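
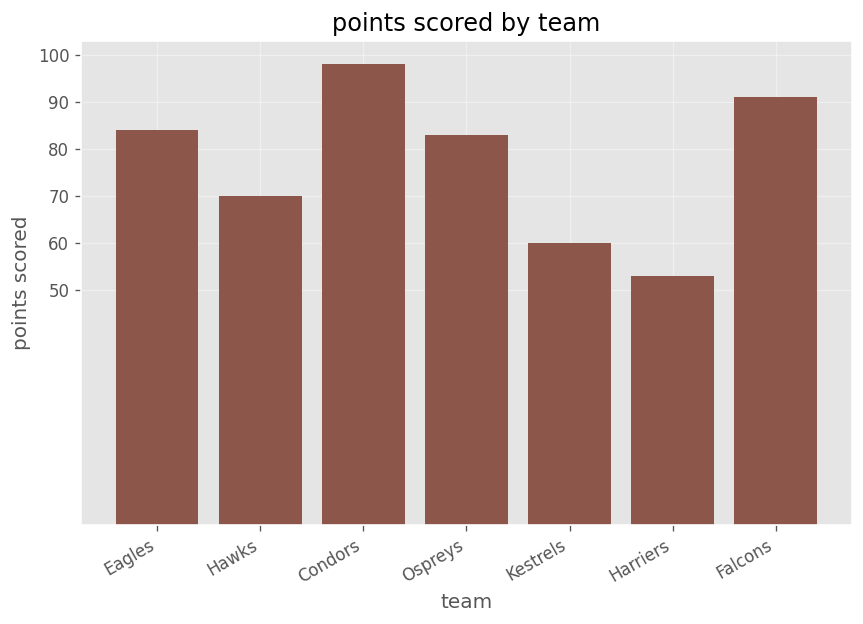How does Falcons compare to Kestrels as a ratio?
Falcons ≈ 90, Kestrels ≈ 60; 90/60 ≈ 1.5.

≈ 1.5×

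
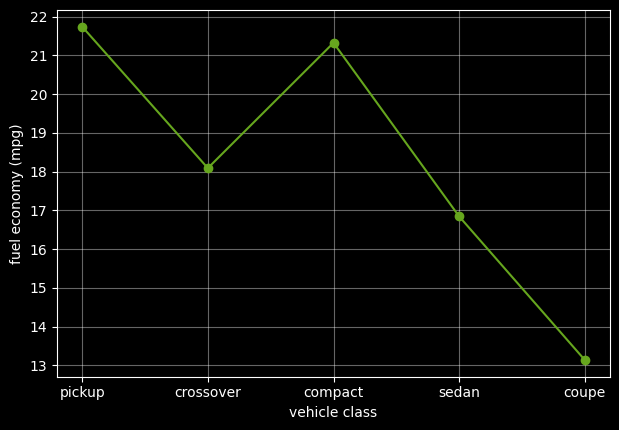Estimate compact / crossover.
compact ≈ 21, crossover ≈ 18; 21/18 ≈ 1.17.

≈ 1.17×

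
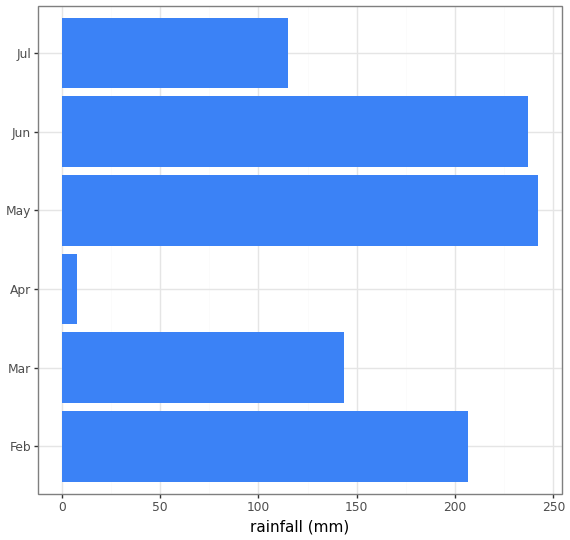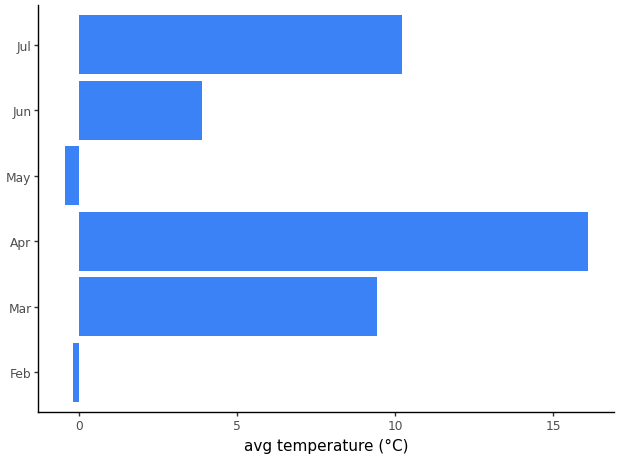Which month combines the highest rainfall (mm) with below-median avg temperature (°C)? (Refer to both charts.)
Chart 2 median avg temperature (°C) ≈ 6; below-median months: Feb, May, Jun. Among those, May has the highest rainfall (mm) (≈ 250).

May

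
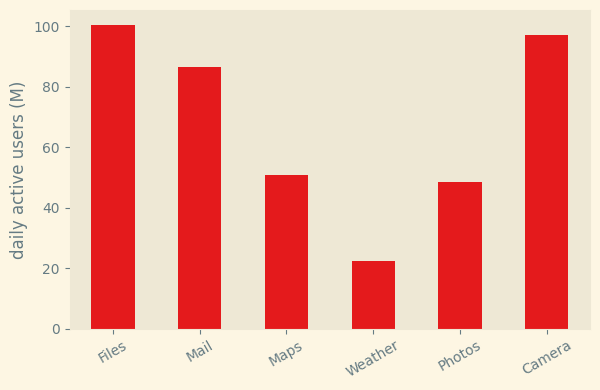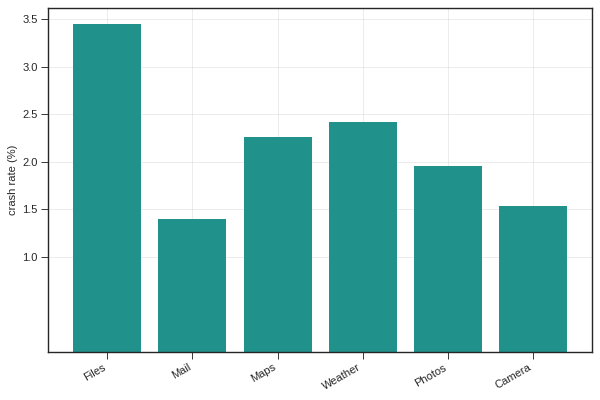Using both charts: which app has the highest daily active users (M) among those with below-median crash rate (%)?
Camera

Chart 2 median crash rate (%) ≈ 2; below-median apps: Mail, Photos, Camera. Among those, Camera has the highest daily active users (M) (≈ 100).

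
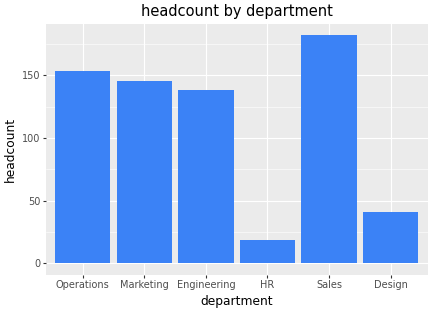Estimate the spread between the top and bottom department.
Max Sales ≈ 180, min HR ≈ 20; range ≈ 160.

≈ 160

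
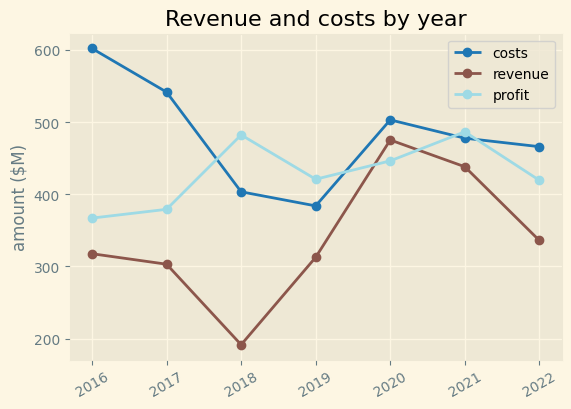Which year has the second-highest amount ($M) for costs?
Top 3 for costs: 2016 ≈ 600, 2017 ≈ 550, 2020 ≈ 500.

2017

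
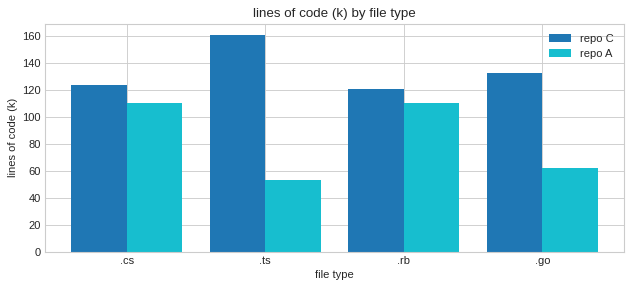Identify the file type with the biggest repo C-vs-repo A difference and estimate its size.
.ts, ≈ 100 k

.ts: repo C ≈ 160, repo A ≈ 60 → gap ≈ 100. Next-largest (.go) is only ≈ 80.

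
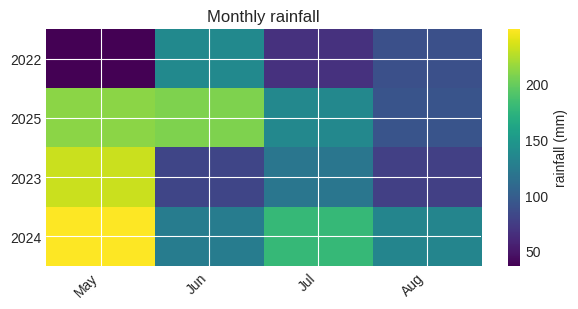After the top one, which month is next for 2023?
Jul

Top 3 for 2023: May ≈ 240, Jul ≈ 120, Jun ≈ 80.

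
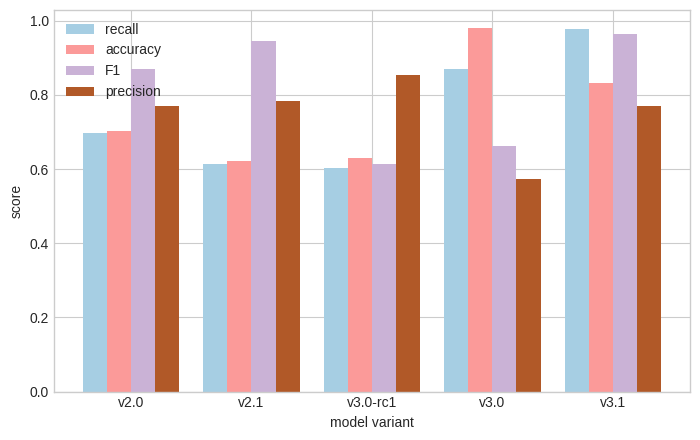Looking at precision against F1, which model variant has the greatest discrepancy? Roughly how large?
v3.0-rc1: precision ≈ 0.9, F1 ≈ 0.6 → gap ≈ 0.3. Next-largest (v3.1) is only ≈ 0.2.

v3.0-rc1, ≈ 0.3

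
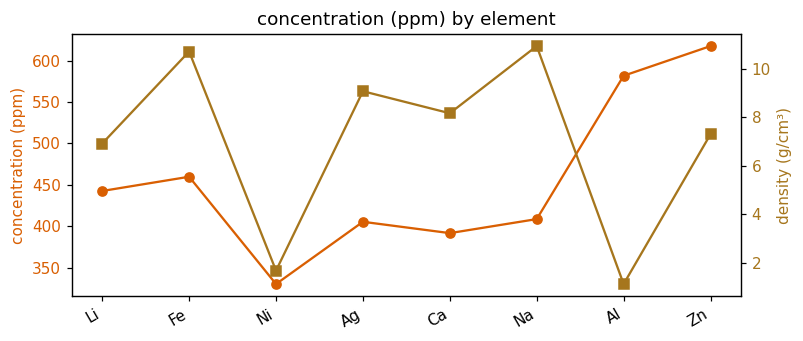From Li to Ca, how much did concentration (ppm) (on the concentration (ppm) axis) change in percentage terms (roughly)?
Li ≈ 450, Ca ≈ 400; (400 − 450) / 450 ≈ -11.1%.

≈ -11.1%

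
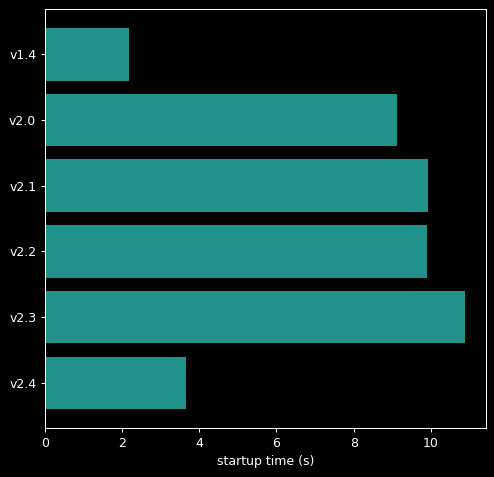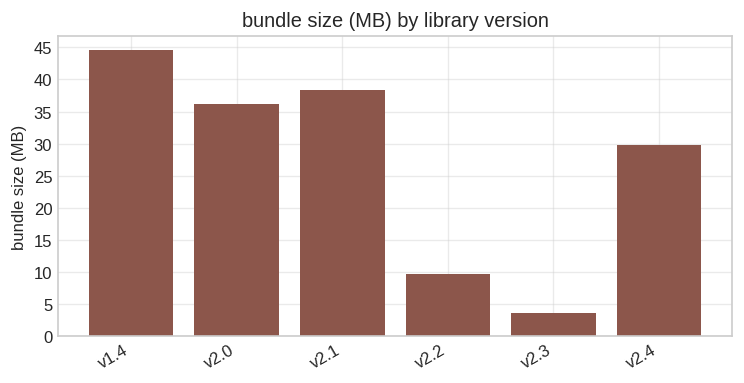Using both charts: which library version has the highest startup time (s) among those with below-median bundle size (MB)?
v2.3

Chart 2 median bundle size (MB) ≈ 35; below-median library versions: v2.2, v2.3, v2.4. Among those, v2.3 has the highest startup time (s) (≈ 11).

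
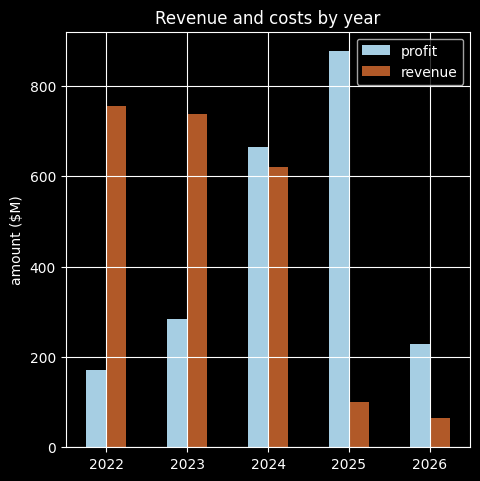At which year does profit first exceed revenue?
2023: profit ≈ 300 vs revenue ≈ 700 (not yet); 2024: profit ≈ 700 vs revenue ≈ 600 (first crossover).

2024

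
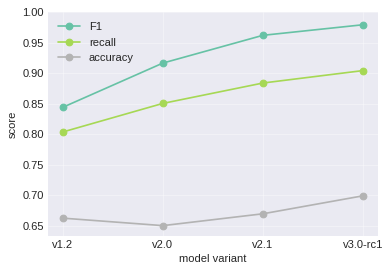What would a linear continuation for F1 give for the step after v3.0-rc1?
≈ 1.05

Last three: 0.90, 0.95, 1.00 → slope ≈ 0.05/step → next ≈ 1.05.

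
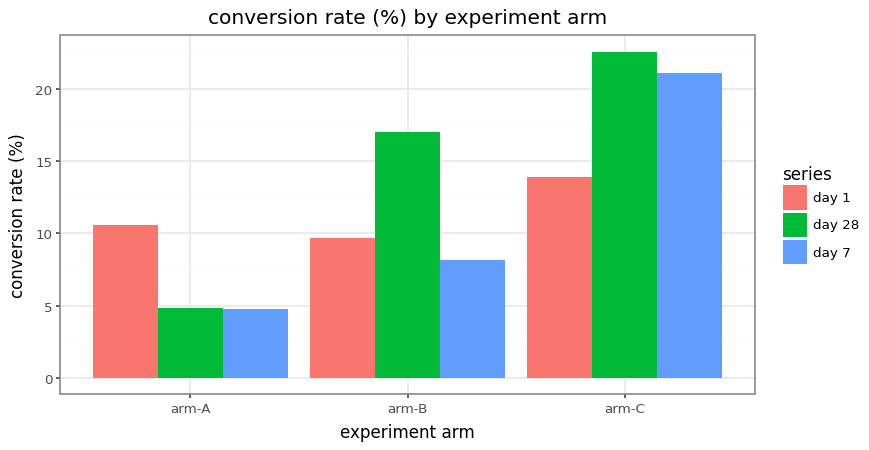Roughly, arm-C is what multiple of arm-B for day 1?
arm-C ≈ 14, arm-B ≈ 10; 14/10 ≈ 1.4.

≈ 1.4×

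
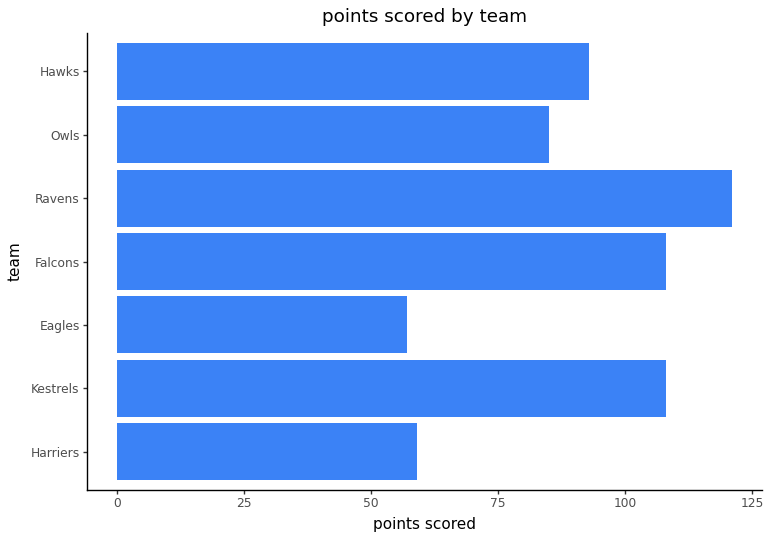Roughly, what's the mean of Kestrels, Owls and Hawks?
≈ 93

(100 + 80 + 100) / 3 ≈ 93.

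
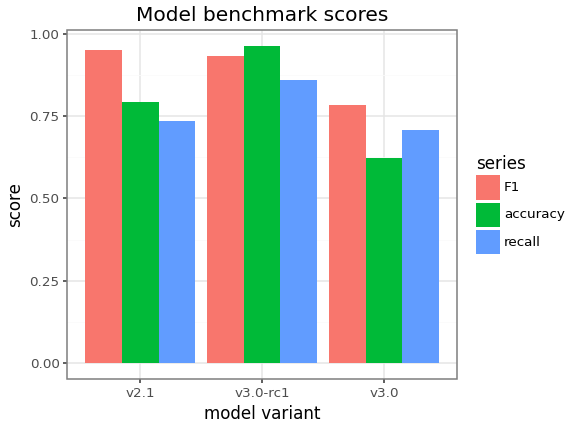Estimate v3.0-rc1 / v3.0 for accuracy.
v3.0-rc1 ≈ 1.0, v3.0 ≈ 0.6; 1.0/0.6 ≈ 1.67.

≈ 1.67×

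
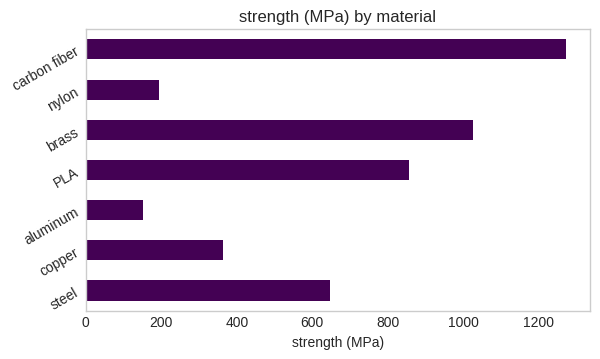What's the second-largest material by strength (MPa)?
brass

Top 3: carbon fiber ≈ 1200, brass ≈ 1000, PLA ≈ 800.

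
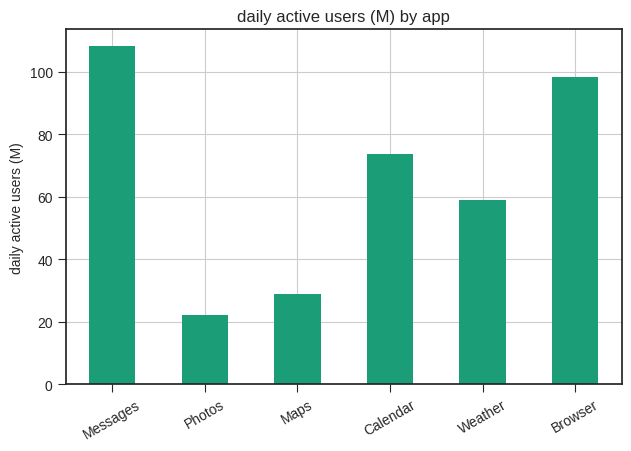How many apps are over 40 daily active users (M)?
4

Above 40: Messages, Calendar, Weather, Browser.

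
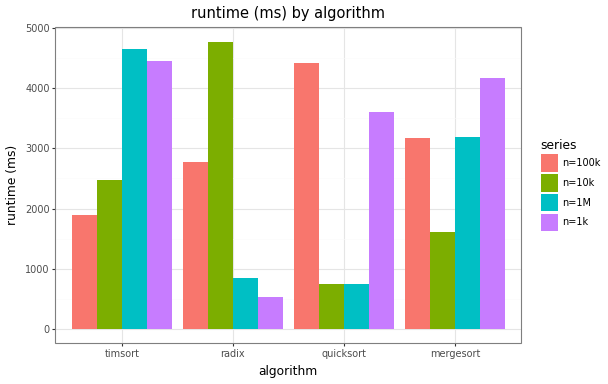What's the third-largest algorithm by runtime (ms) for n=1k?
quicksort

Top 4 for n=1k: timsort ≈ 4500, mergesort ≈ 4000, quicksort ≈ 3500, radix ≈ 500.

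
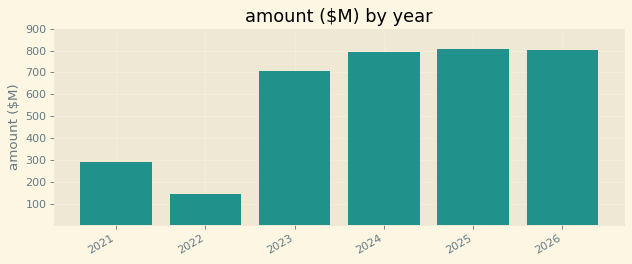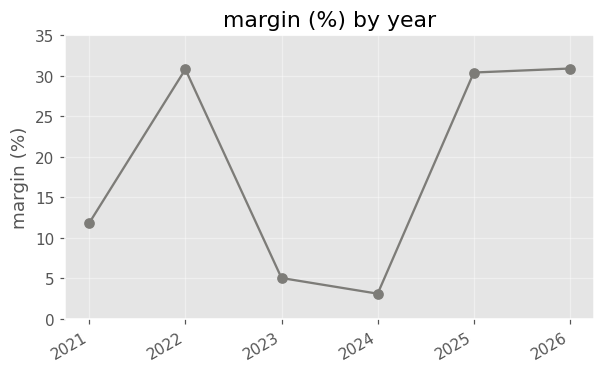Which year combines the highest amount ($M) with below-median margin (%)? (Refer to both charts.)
Chart 2 median margin (%) ≈ 20; below-median years: 2021, 2023, 2024. Among those, 2024 has the highest amount ($M) (≈ 800).

2024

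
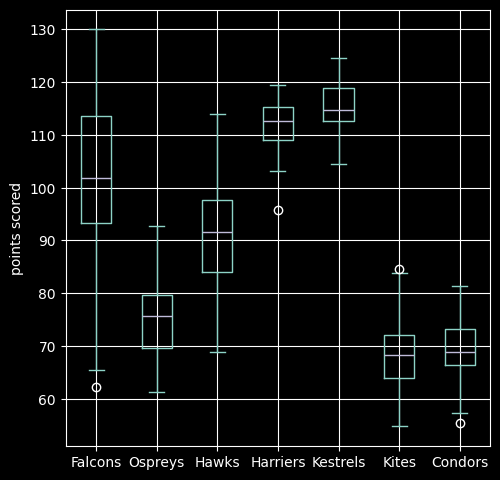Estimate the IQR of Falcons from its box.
≈ 20

Q3 ≈ 115, Q1 ≈ 95; IQR ≈ 20.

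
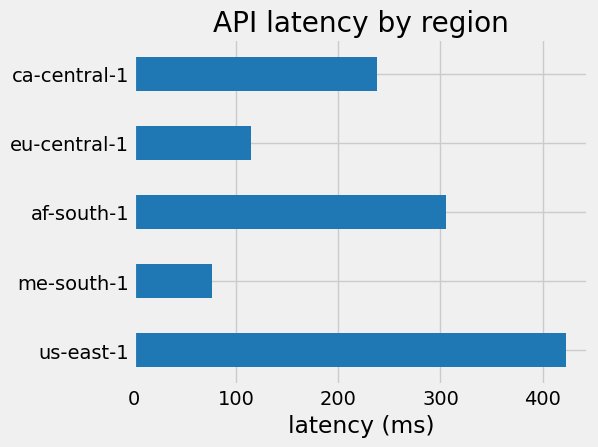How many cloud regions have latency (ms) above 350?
Above 350: us-east-1.

1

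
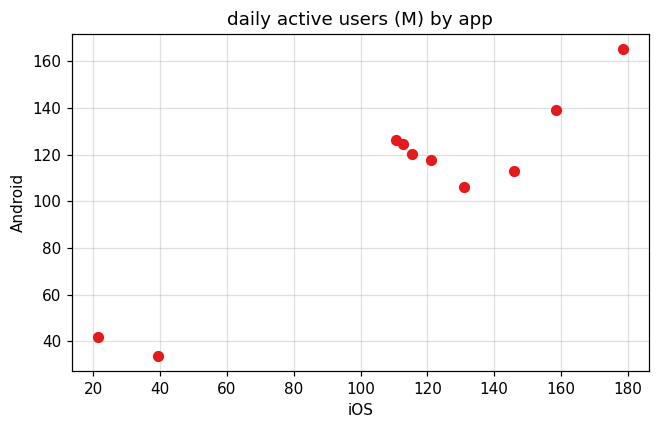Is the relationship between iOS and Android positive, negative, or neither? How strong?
Points are positively correlated; strong (|r| ≈ 0.9).

positive, strong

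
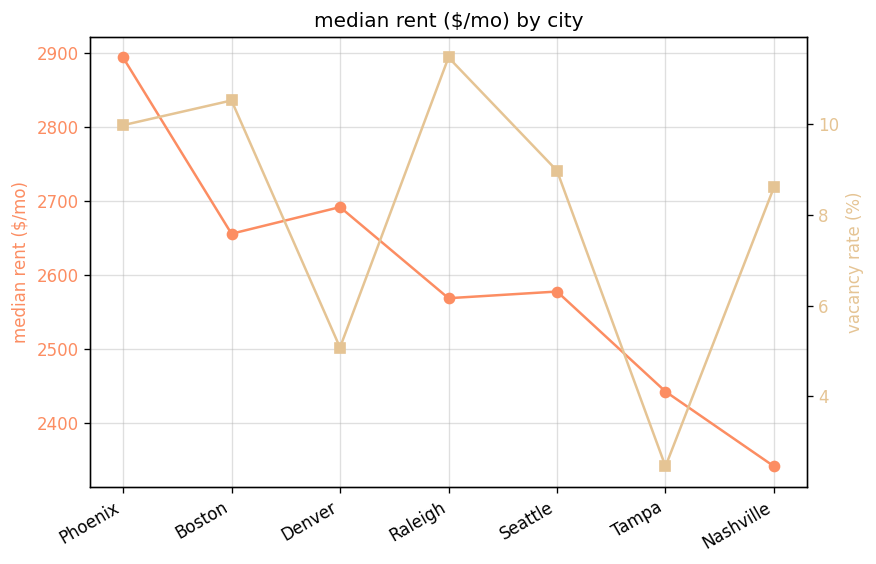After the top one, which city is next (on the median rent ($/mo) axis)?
Denver

Top 3 (on the median rent ($/mo) axis): Phoenix ≈ 2900, Denver ≈ 2700, Boston ≈ 2650.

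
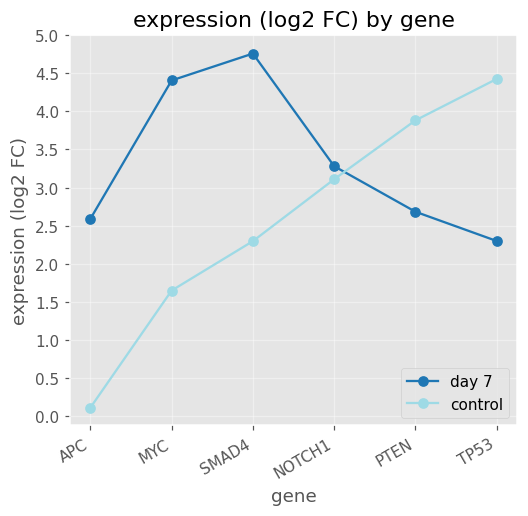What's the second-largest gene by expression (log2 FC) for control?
Top 3 for control: TP53 ≈ 4.5, PTEN ≈ 4.0, NOTCH1 ≈ 3.0.

PTEN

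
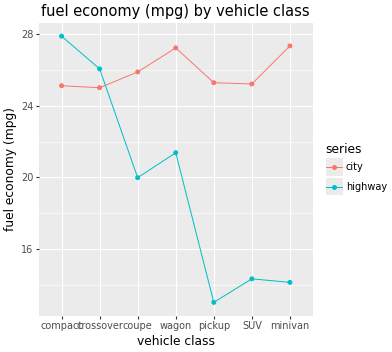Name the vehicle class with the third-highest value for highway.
Top 4 for highway: compact ≈ 28, crossover ≈ 26, wagon ≈ 22, coupe ≈ 20.

wagon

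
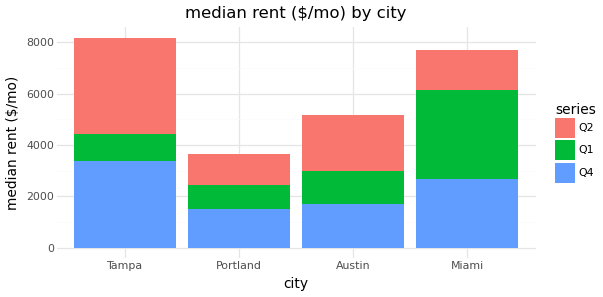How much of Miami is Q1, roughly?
≈ 3000

Q1 top ≈ 6000, bottom ≈ 3000; segment ≈ 3000.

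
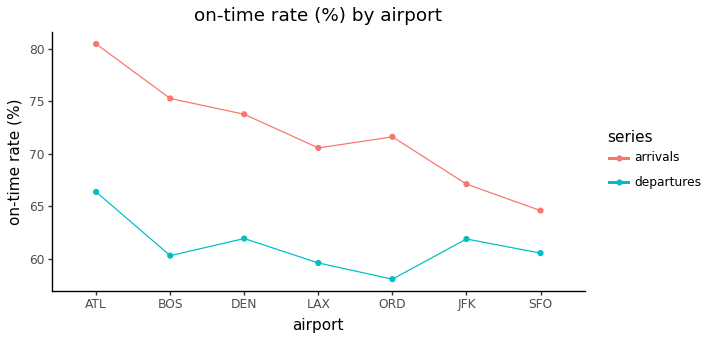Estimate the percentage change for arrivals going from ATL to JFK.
≈ -15%

ATL ≈ 80, JFK ≈ 68; (68 − 80) / 80 ≈ -15%.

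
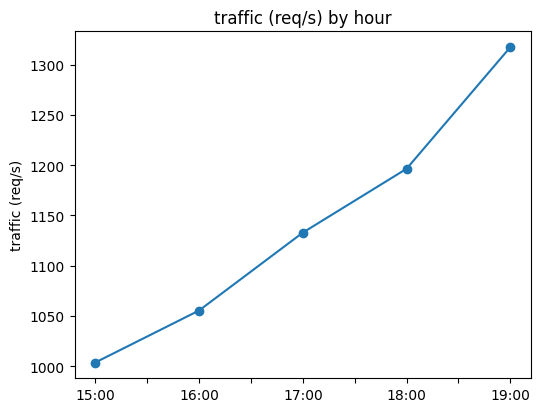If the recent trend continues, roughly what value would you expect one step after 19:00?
≈ 1375

Last three: 1150, 1200, 1300 → slope ≈ 75/step → next ≈ 1375.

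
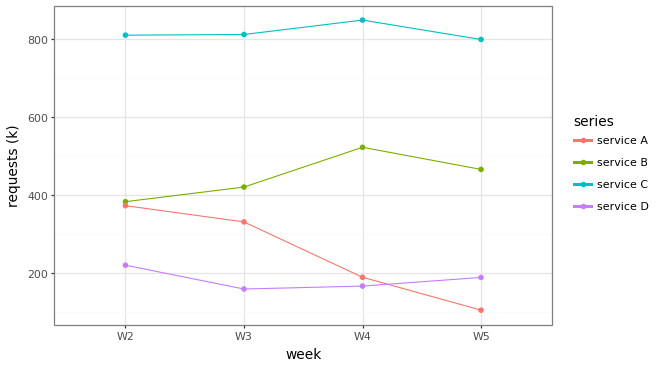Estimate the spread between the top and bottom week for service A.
Max W2 ≈ 400, min W5 ≈ 100; range ≈ 300.

≈ 300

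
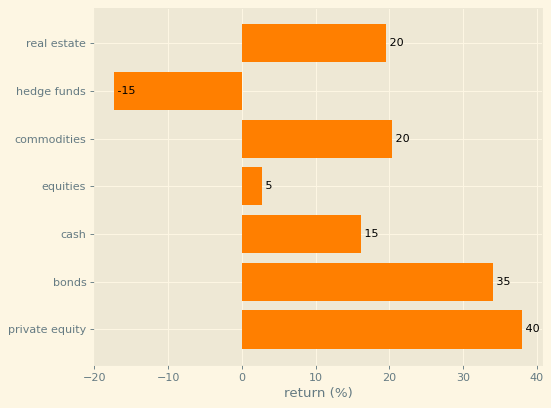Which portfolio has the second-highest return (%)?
bonds

Top 3: private equity ≈ 40, bonds ≈ 35, commodities ≈ 20.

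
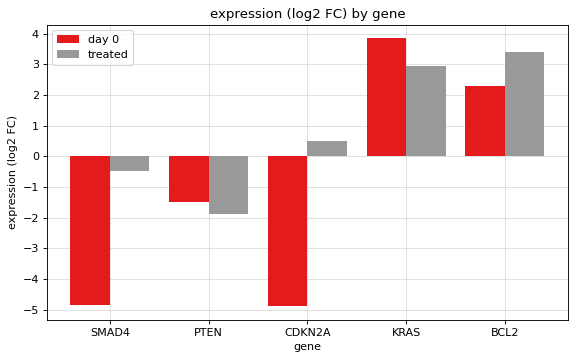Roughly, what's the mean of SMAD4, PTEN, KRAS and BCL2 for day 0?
≈ 0

(-5 + -1 + 4 + 2) / 4 ≈ 0.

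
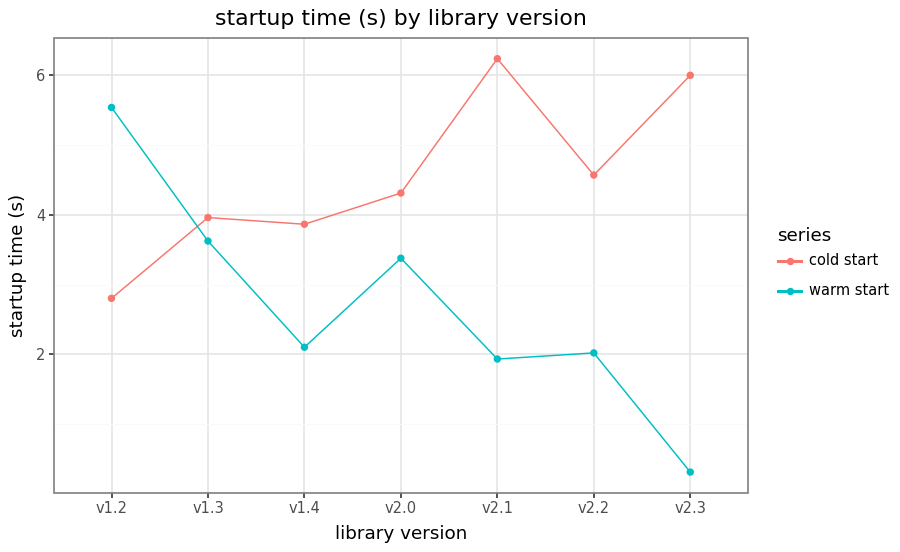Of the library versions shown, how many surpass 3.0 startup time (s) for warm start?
3

Above 3.0: v1.2, v1.3, v2.0.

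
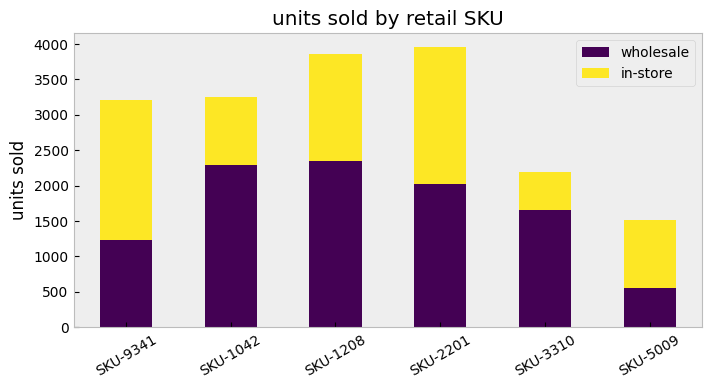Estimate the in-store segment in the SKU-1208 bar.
in-store top ≈ 4000, bottom ≈ 2500; segment ≈ 1500.

≈ 1500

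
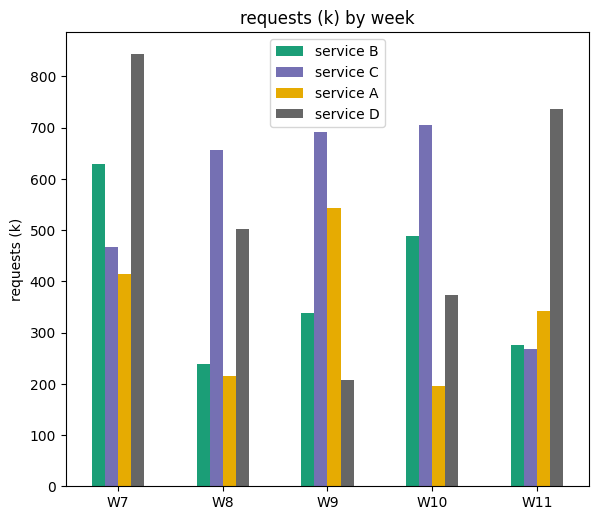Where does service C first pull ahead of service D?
W7: service C ≈ 500 vs service D ≈ 800 (not yet); W8: service C ≈ 700 vs service D ≈ 500 (first crossover).

W8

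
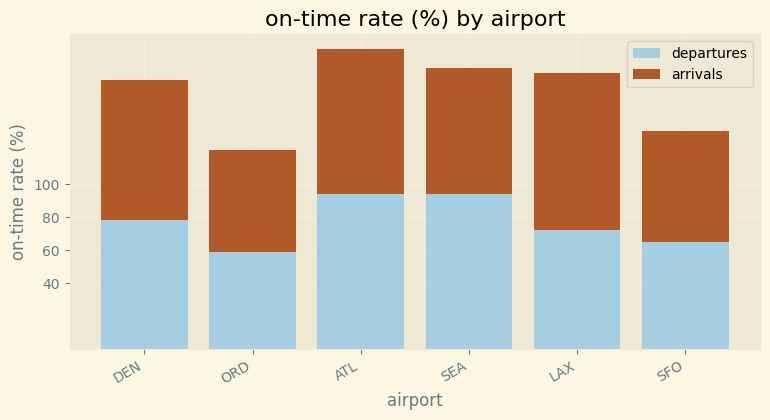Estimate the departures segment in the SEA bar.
≈ 100

departures top ≈ 100, bottom ≈ 0; segment ≈ 100.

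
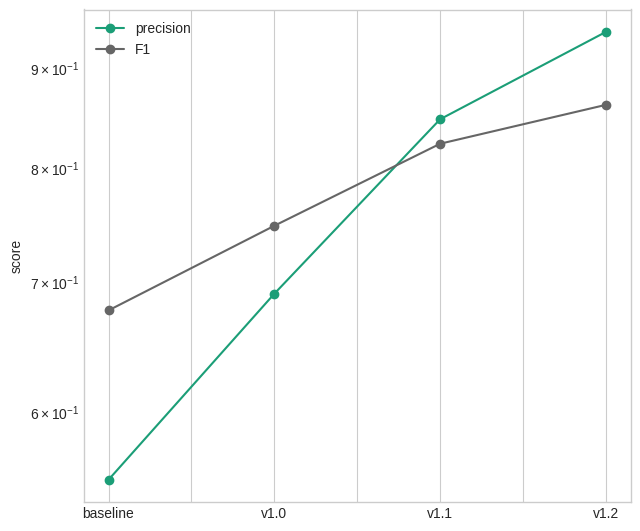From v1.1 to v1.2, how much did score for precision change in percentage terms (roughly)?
v1.1 ≈ 0.85, v1.2 ≈ 0.95; (0.95 − 0.85) / 0.85 ≈ +11.8%.

≈ +11.8%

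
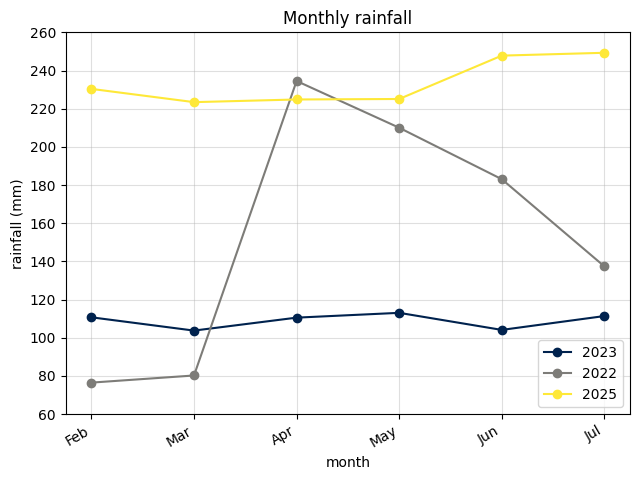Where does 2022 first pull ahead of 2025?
Apr

Mar: 2022 ≈ 80 vs 2025 ≈ 220 (not yet); Apr: 2022 ≈ 240 vs 2025 ≈ 220 (first crossover).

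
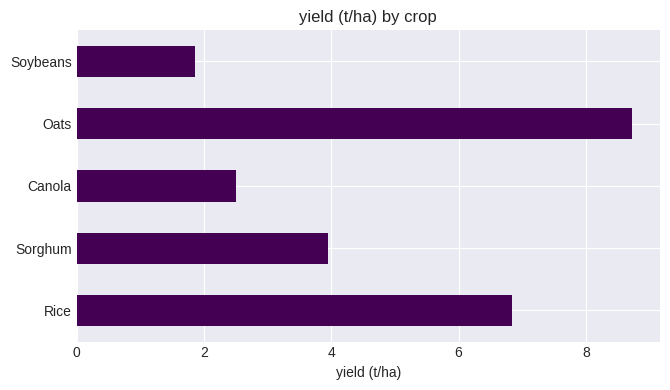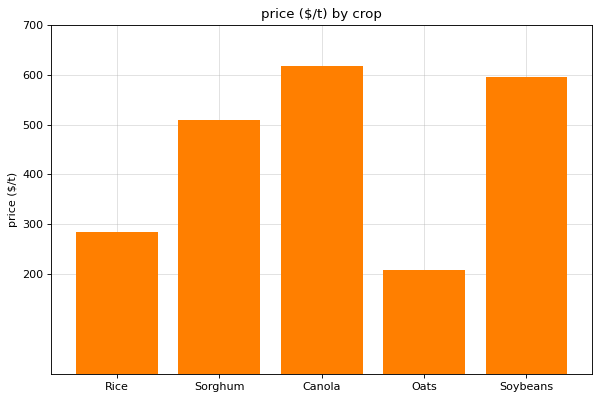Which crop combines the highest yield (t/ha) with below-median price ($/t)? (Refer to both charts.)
Oats

Chart 2 median price ($/t) ≈ 500; below-median crops: Rice, Oats. Among those, Oats has the highest yield (t/ha) (≈ 9).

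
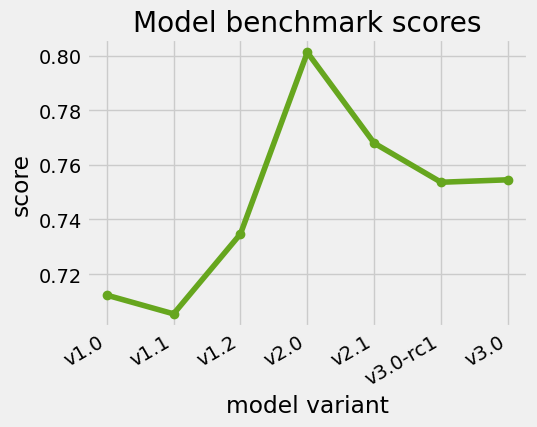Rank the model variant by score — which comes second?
Top 3: v2.0 ≈ 0.80, v2.1 ≈ 0.77, v3.0 ≈ 0.75.

v2.1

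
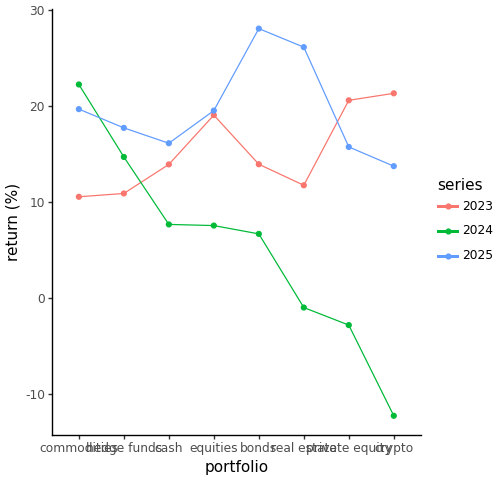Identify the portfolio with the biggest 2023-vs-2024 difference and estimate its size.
crypto: 2023 ≈ 20, 2024 ≈ -10 → gap ≈ 30. Next-largest (private equity) is only ≈ 25.

crypto, ≈ 30 %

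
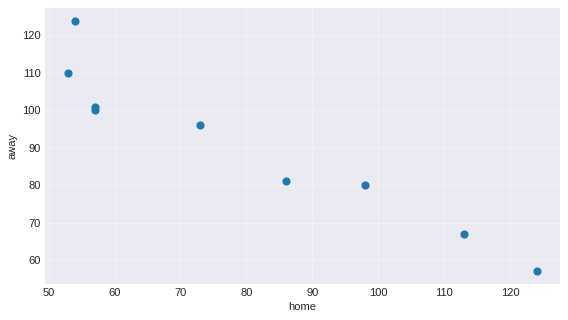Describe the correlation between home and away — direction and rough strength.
negative, strong

Points are negatively correlated; strong (|r| ≈ 1.0).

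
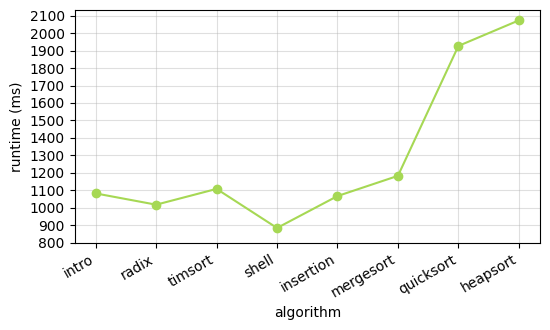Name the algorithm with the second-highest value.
quicksort

Top 3: heapsort ≈ 2100, quicksort ≈ 1900, mergesort ≈ 1200.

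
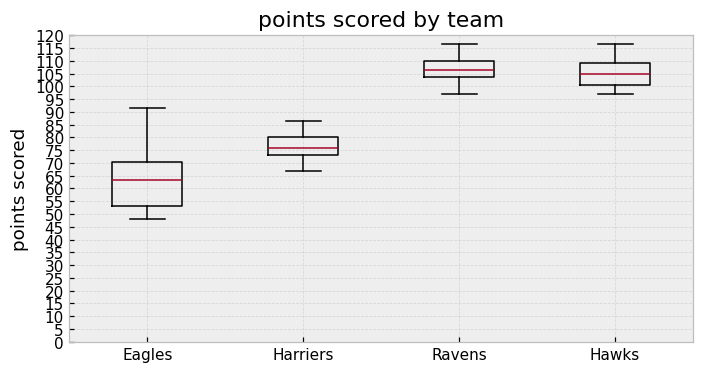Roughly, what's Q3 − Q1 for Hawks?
≈ 10

Q3 ≈ 110, Q1 ≈ 100; IQR ≈ 10.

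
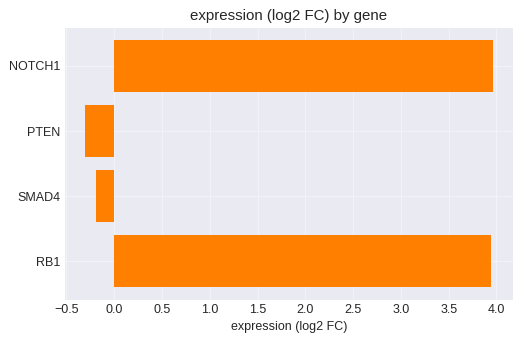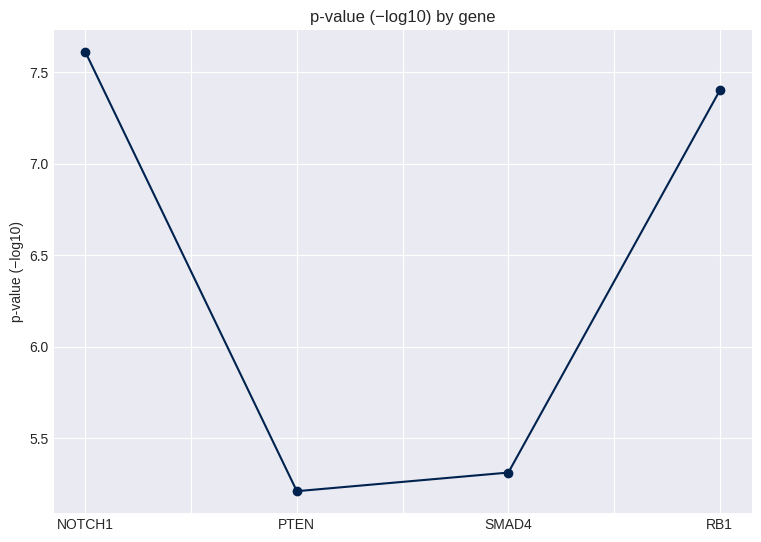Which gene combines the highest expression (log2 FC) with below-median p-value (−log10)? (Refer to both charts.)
Chart 2 median p-value (−log10) ≈ 6; below-median genes: PTEN, SMAD4. Among those, SMAD4 has the highest expression (log2 FC) (≈ 0).

SMAD4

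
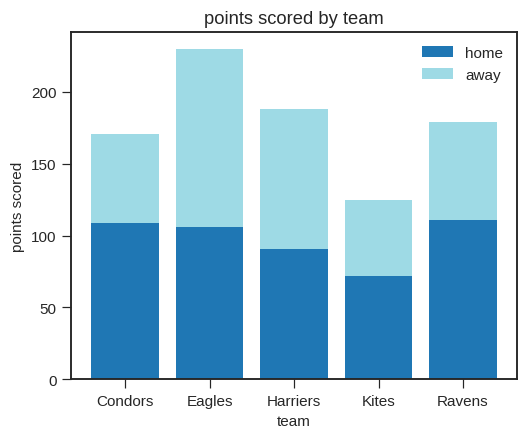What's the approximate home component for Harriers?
home top ≈ 100, bottom ≈ 0; segment ≈ 100.

≈ 100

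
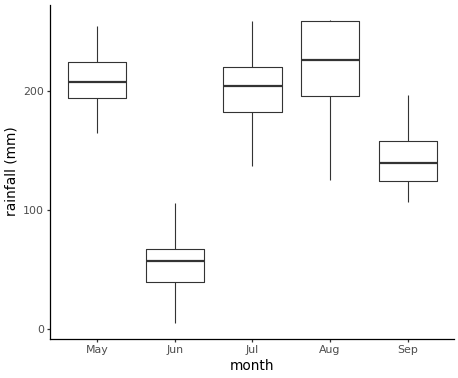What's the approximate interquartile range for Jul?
≈ 40

Q3 ≈ 220, Q1 ≈ 180; IQR ≈ 40.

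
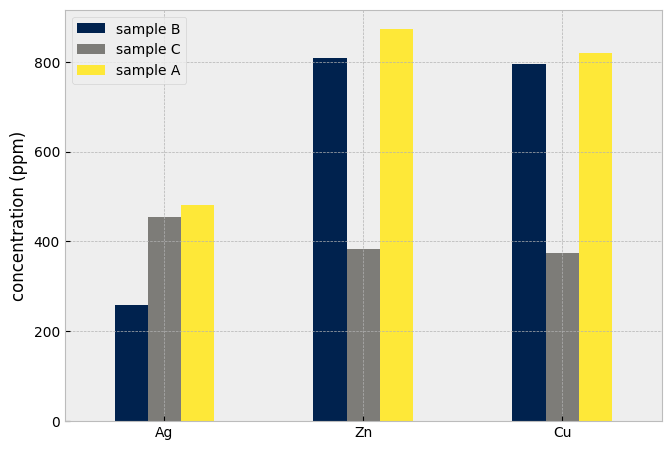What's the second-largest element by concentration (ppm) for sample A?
Cu

Top 3 for sample A: Zn ≈ 900, Cu ≈ 800, Ag ≈ 500.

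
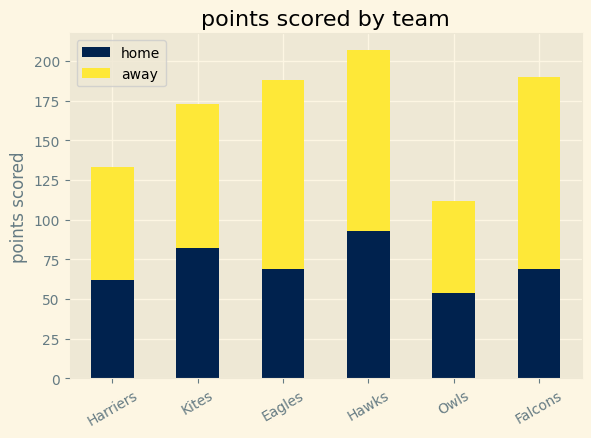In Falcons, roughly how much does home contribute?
home top ≈ 60, bottom ≈ 0; segment ≈ 60.

≈ 60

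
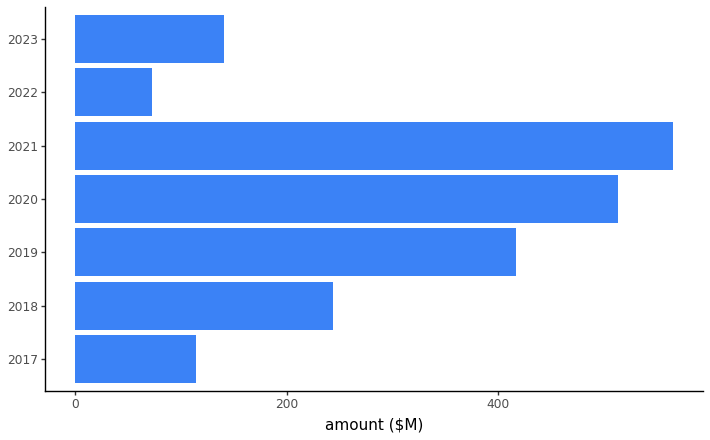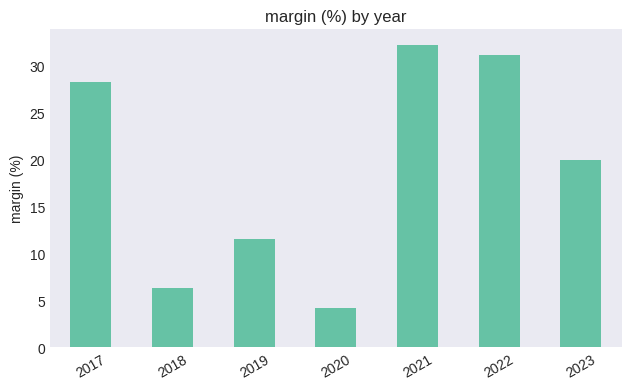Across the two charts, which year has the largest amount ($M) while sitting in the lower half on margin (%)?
2020

Chart 2 median margin (%) ≈ 20; below-median years: 2018, 2019, 2020. Among those, 2020 has the highest amount ($M) (≈ 500).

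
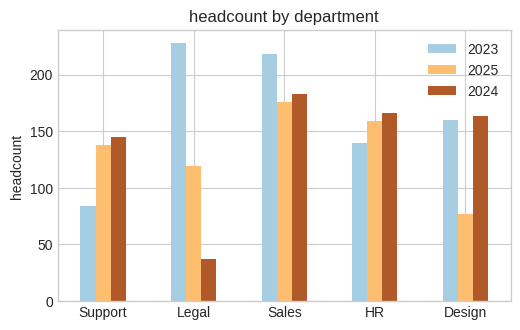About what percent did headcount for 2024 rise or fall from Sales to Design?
Sales ≈ 180, Design ≈ 160; (160 − 180) / 180 ≈ -11.1%.

≈ -11.1%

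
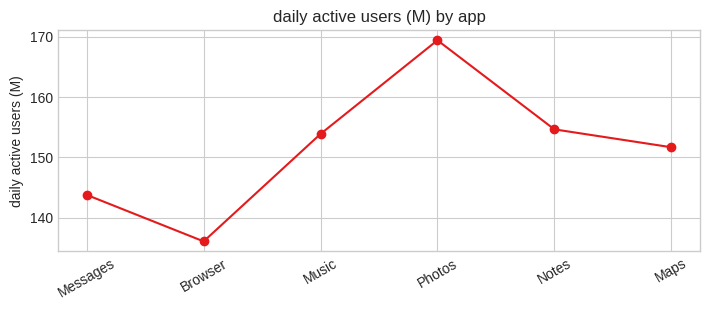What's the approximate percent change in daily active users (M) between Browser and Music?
Browser ≈ 135, Music ≈ 155; (155 − 135) / 135 ≈ +14.8%.

≈ +14.8%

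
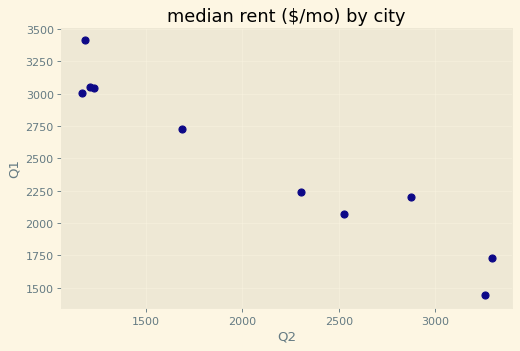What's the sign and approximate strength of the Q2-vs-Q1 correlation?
Points are negatively correlated; strong (|r| ≈ 1.0).

negative, strong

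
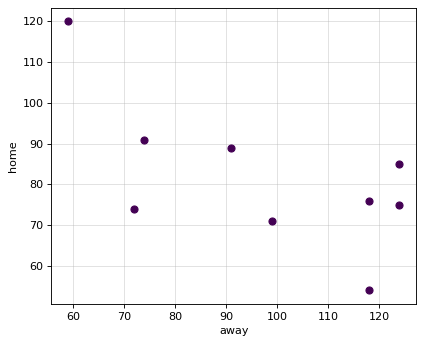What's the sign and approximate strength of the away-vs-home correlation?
negative, moderate

Points are negatively correlated; moderate (|r| ≈ 0.6).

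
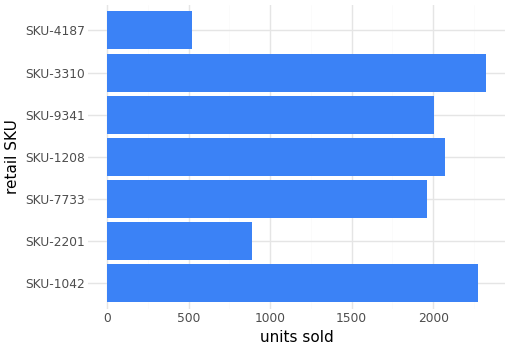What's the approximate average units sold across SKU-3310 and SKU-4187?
(2400 + 600) / 2 ≈ 1500.

≈ 1500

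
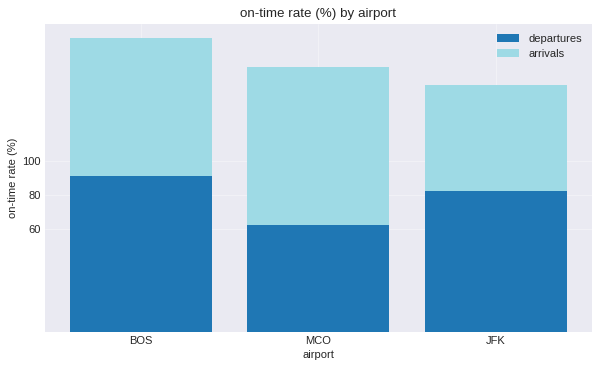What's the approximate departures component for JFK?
≈ 80

departures top ≈ 80, bottom ≈ 0; segment ≈ 80.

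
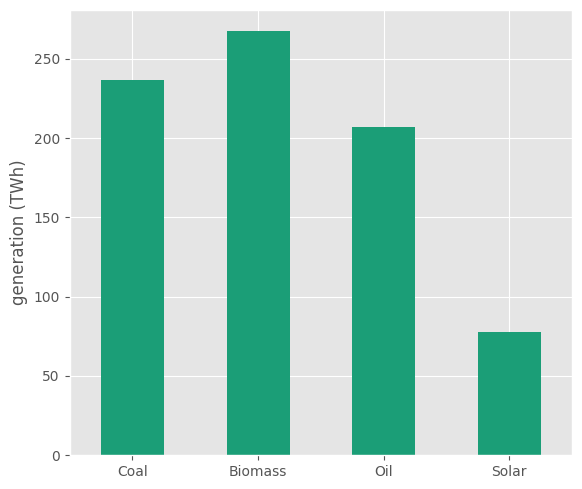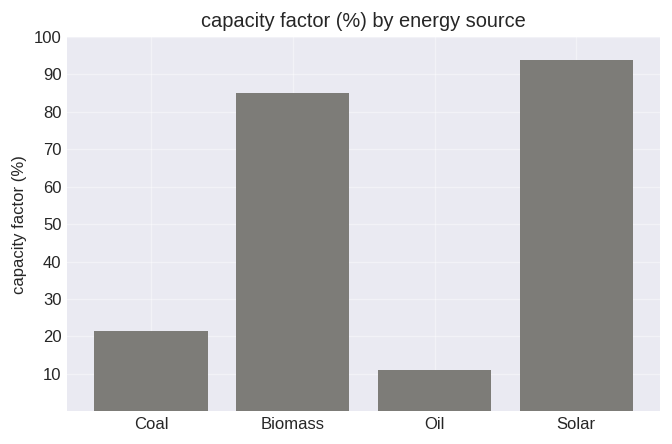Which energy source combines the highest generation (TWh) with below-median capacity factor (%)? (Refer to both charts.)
Chart 2 median capacity factor (%) ≈ 50; below-median energy sources: Coal, Oil. Among those, Coal has the highest generation (TWh) (≈ 225).

Coal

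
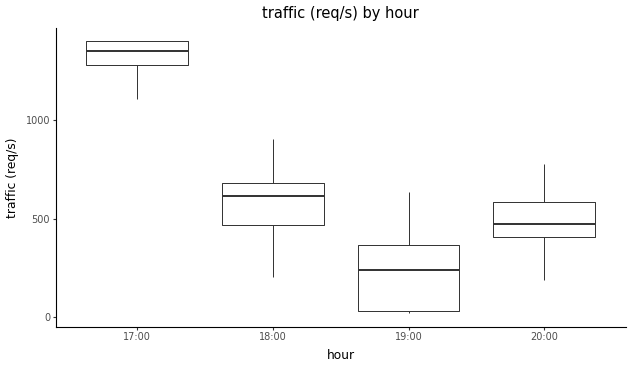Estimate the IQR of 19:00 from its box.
Q3 ≈ 400, Q1 ≈ 0; IQR ≈ 400.

≈ 400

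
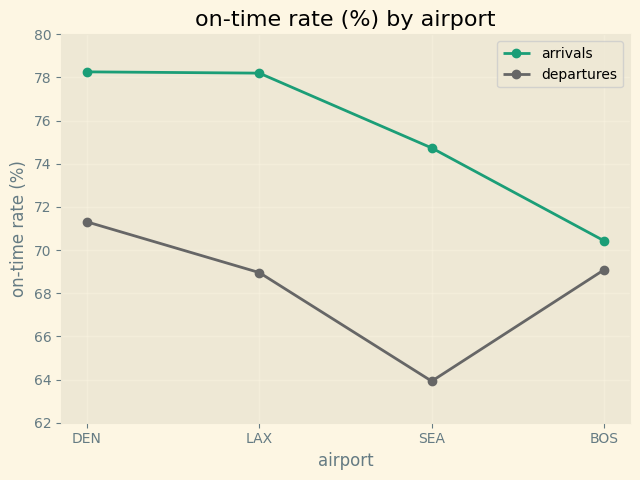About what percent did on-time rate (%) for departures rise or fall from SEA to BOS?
SEA ≈ 64, BOS ≈ 70; (70 − 64) / 64 ≈ +9.4%.

≈ +9.4%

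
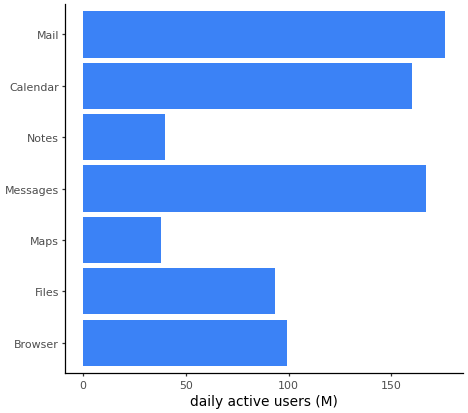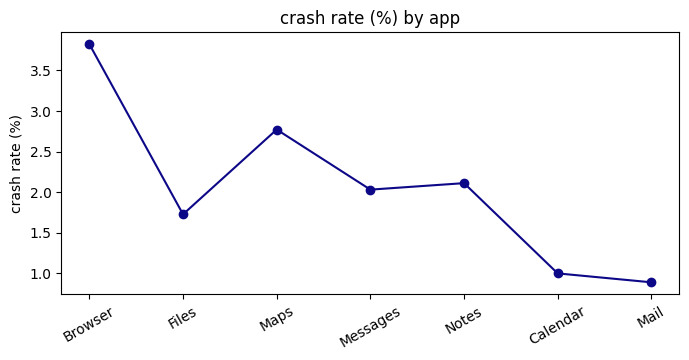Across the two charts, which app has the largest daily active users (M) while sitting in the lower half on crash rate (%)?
Mail

Chart 2 median crash rate (%) ≈ 2; below-median apps: Files, Calendar, Mail. Among those, Mail has the highest daily active users (M) (≈ 180).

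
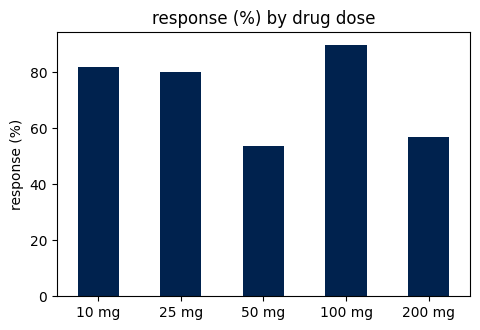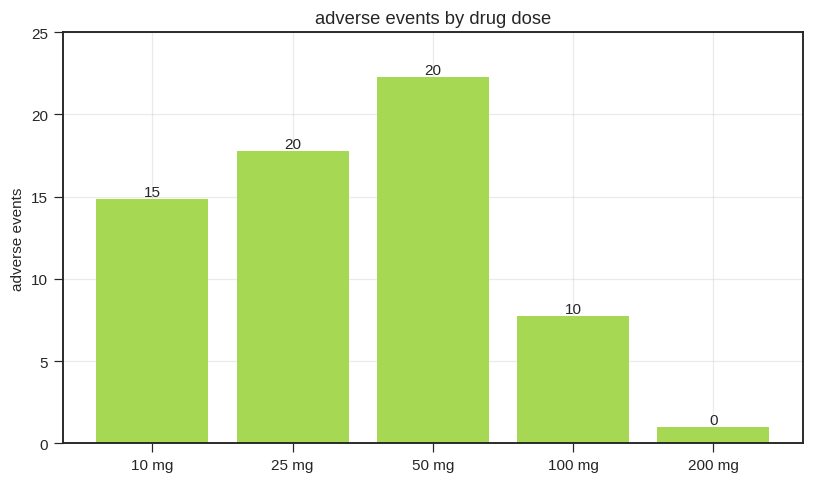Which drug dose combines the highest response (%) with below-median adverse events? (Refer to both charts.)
100 mg

Chart 2 median adverse events ≈ 15; below-median drug doses: 100 mg, 200 mg. Among those, 100 mg has the highest response (%) (≈ 90).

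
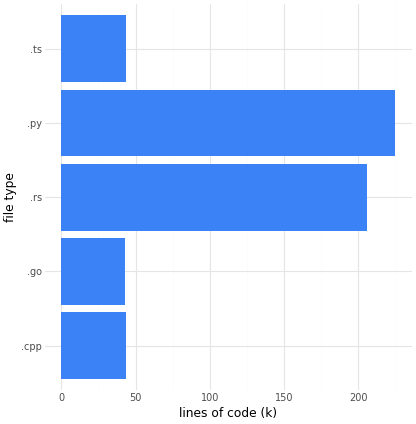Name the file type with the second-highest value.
.rs

Top 3: .py ≈ 220, .rs ≈ 200, .cpp ≈ 40.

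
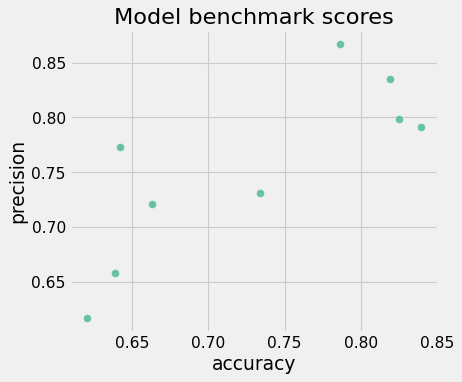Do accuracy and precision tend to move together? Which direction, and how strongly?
positive, strong

Points are positively correlated; strong (|r| ≈ 0.8).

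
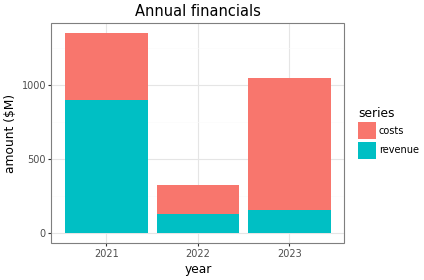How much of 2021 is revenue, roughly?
≈ 800

revenue top ≈ 800, bottom ≈ 0; segment ≈ 800.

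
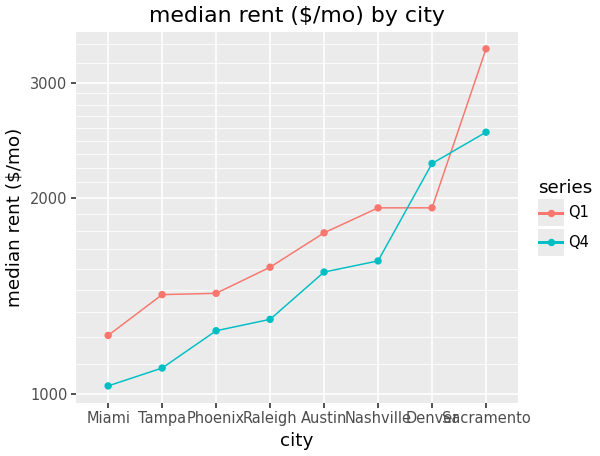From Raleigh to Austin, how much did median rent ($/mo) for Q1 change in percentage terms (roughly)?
≈ +12.5%

Raleigh ≈ 1600, Austin ≈ 1800; (1800 − 1600) / 1600 ≈ +12.5%.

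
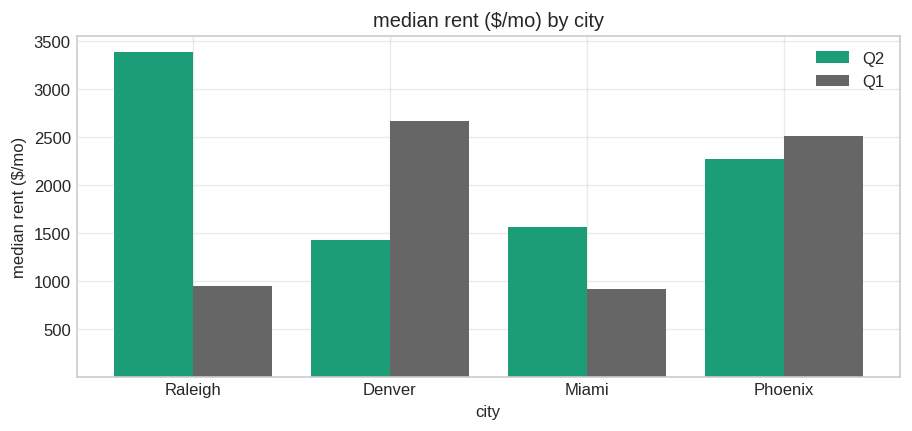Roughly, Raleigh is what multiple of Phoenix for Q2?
Raleigh ≈ 3500, Phoenix ≈ 2500; 3500/2500 ≈ 1.4.

≈ 1.4×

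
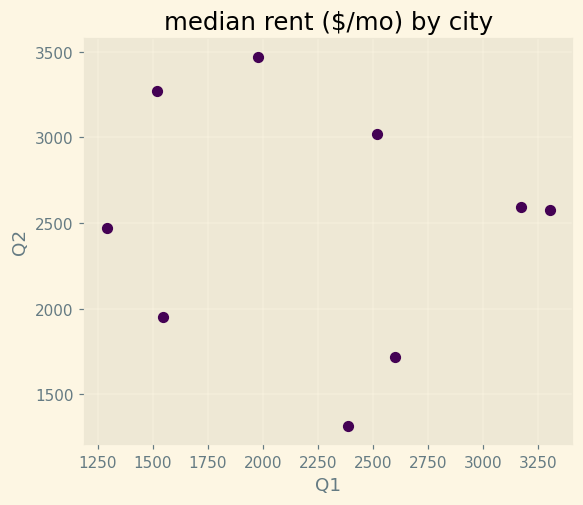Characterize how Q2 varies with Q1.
Points are roughly uncorrelated; weak (|r| ≈ 0.1).

no clear correlation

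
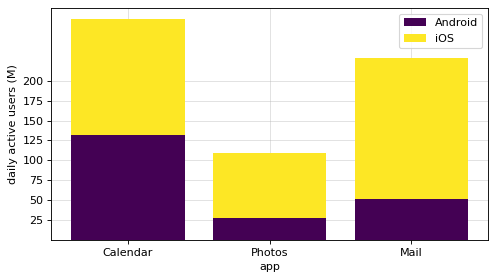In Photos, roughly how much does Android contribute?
≈ 25

Android top ≈ 25, bottom ≈ 0; segment ≈ 25.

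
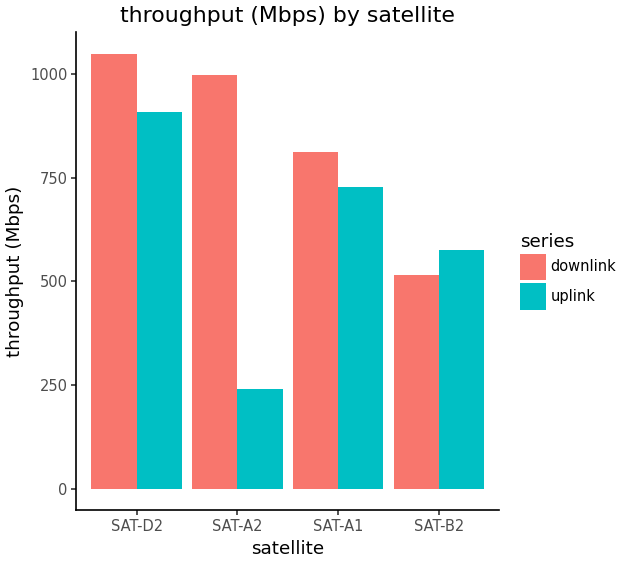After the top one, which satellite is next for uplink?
SAT-A1

Top 3 for uplink: SAT-D2 ≈ 900, SAT-A1 ≈ 700, SAT-B2 ≈ 600.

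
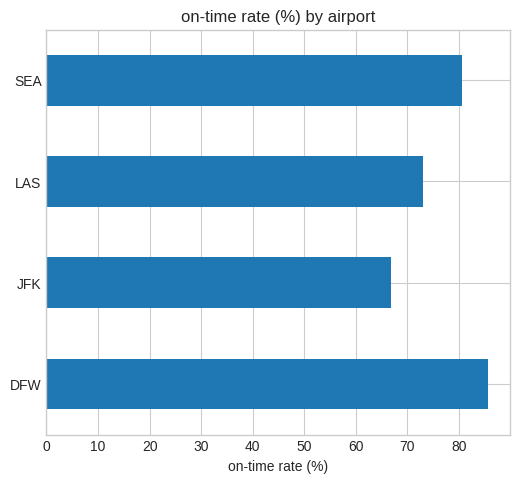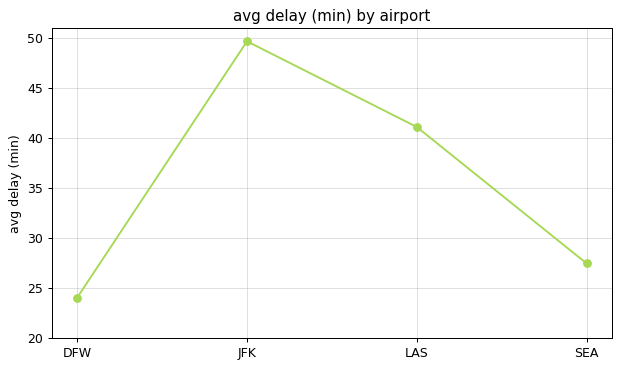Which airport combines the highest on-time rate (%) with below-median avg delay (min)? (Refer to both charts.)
Chart 2 median avg delay (min) ≈ 35; below-median airports: DFW, SEA. Among those, DFW has the highest on-time rate (%) (≈ 90).

DFW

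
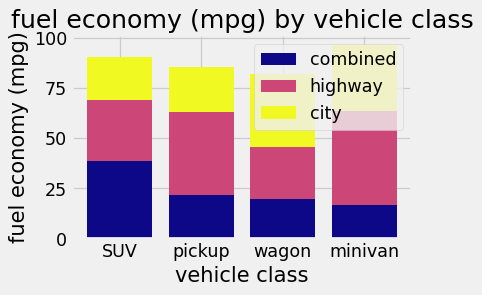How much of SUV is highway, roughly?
≈ 30

highway top ≈ 70, bottom ≈ 40; segment ≈ 30.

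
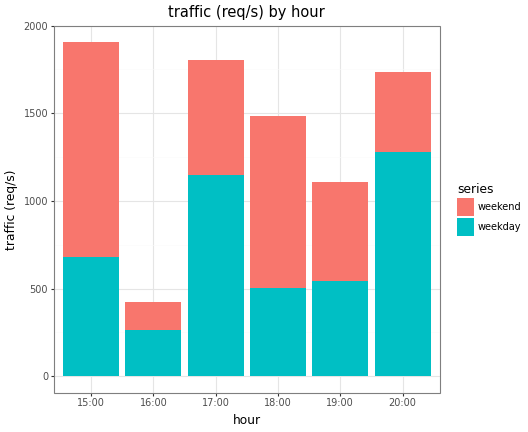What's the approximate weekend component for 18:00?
weekend top ≈ 1400, bottom ≈ 600; segment ≈ 800.

≈ 800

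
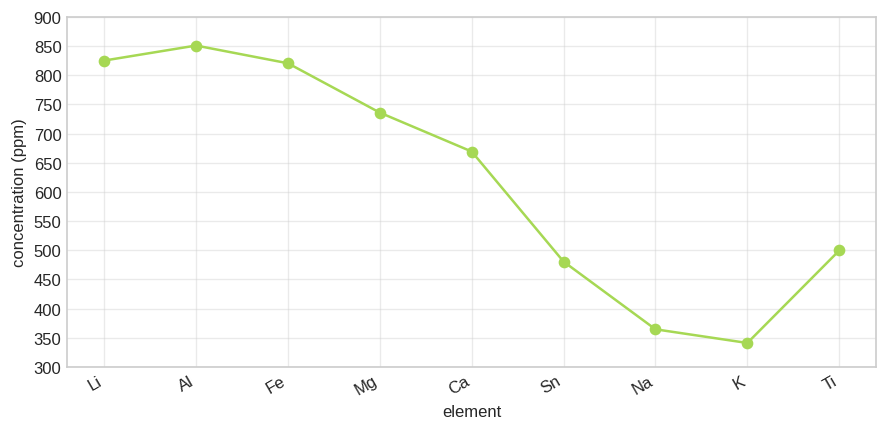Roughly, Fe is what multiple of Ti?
≈ 1.6×

Fe ≈ 800, Ti ≈ 500; 800/500 ≈ 1.6.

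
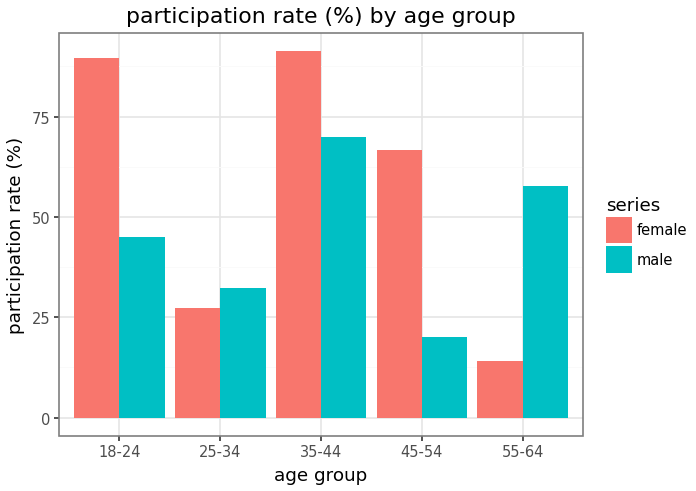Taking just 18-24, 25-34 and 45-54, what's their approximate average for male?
≈ 30

(40 + 30 + 20) / 3 ≈ 30.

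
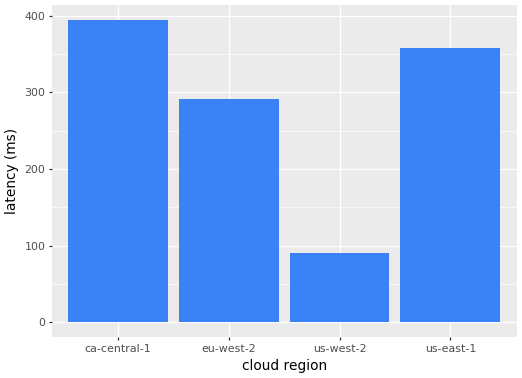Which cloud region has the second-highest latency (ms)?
us-east-1

Top 3: ca-central-1 ≈ 400, us-east-1 ≈ 350, eu-west-2 ≈ 300.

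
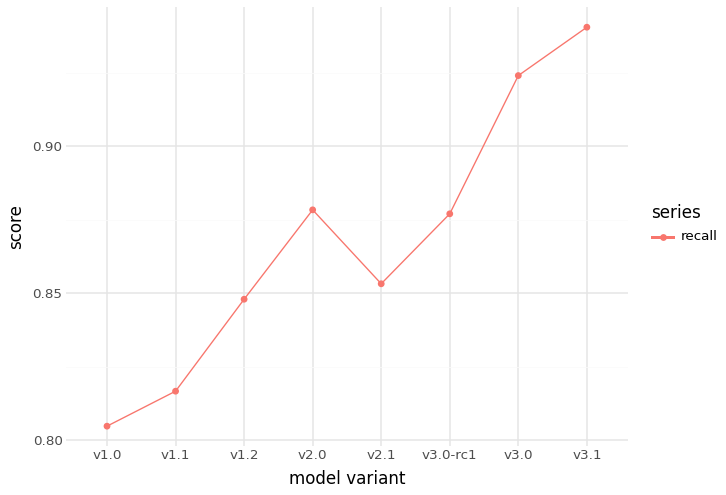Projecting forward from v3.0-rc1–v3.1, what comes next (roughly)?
≈ 0.97

Last three: 0.88, 0.92, 0.94 → slope ≈ 0.03/step → next ≈ 0.97.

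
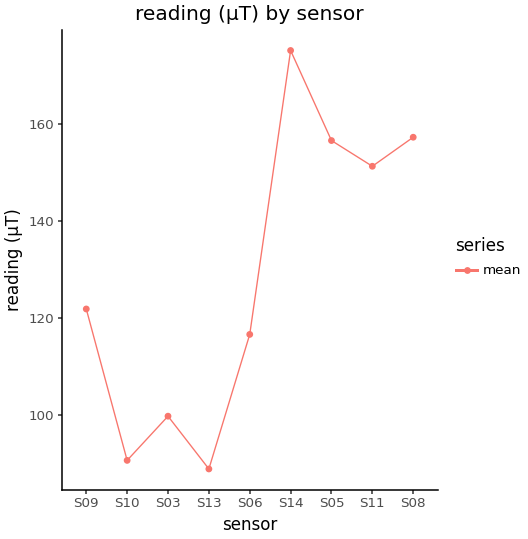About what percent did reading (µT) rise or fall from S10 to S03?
≈ +11.1%

S10 ≈ 90, S03 ≈ 100; (100 − 90) / 90 ≈ +11.1%.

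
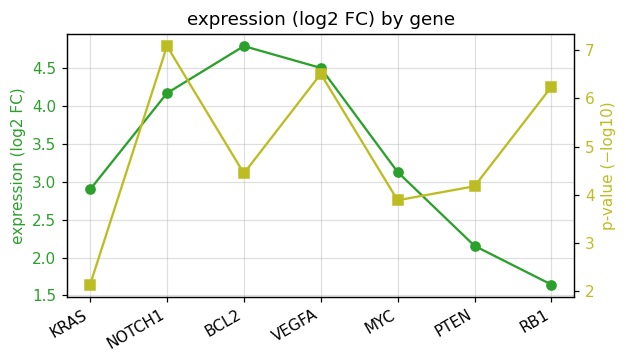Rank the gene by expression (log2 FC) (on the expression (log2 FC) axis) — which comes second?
Top 3 (on the expression (log2 FC) axis): BCL2 ≈ 5.0, VEGFA ≈ 4.5, NOTCH1 ≈ 4.0.

VEGFA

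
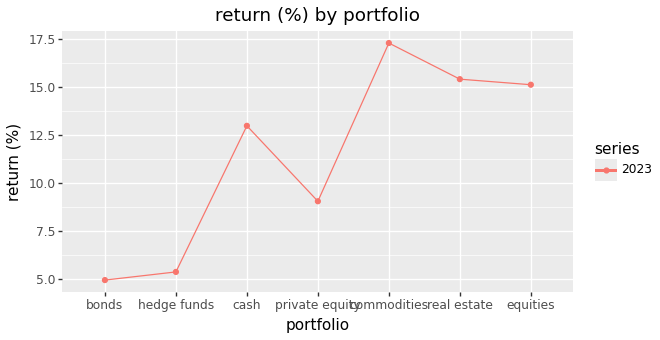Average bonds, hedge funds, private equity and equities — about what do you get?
(4 + 6 + 10 + 16) / 4 ≈ 9.

≈ 9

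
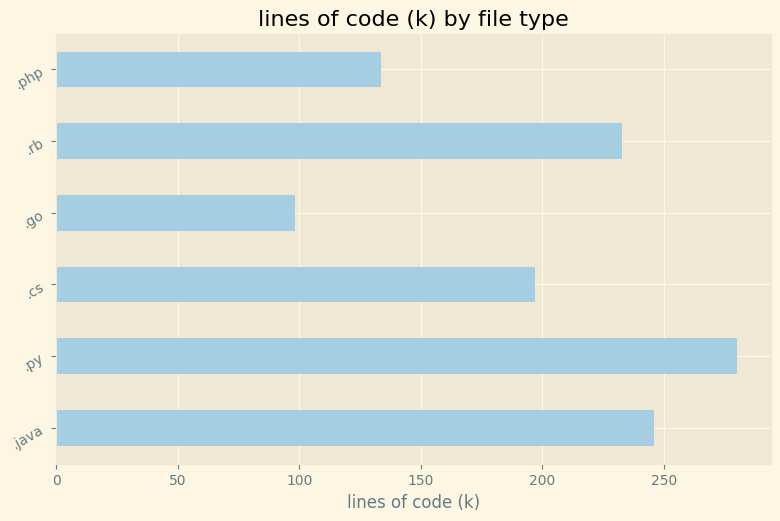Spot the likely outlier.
.go ≈ 100; the rest sit between ≈ 125 and ≈ 275.

.go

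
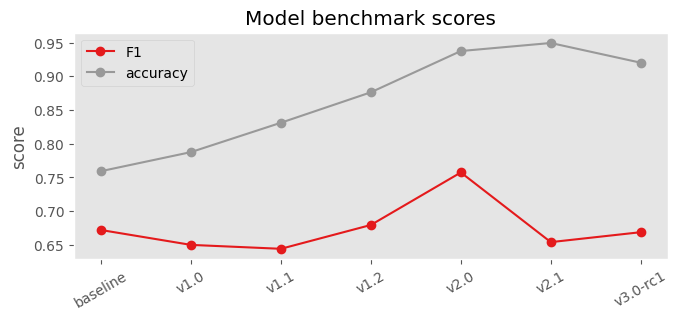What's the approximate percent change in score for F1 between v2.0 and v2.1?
v2.0 ≈ 0.75, v2.1 ≈ 0.65; (0.65 − 0.75) / 0.75 ≈ -13.3%.

≈ -13.3%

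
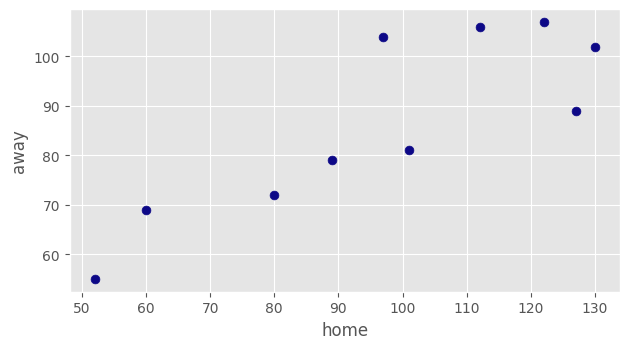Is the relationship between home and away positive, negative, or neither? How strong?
Points are positively correlated; strong (|r| ≈ 0.8).

positive, strong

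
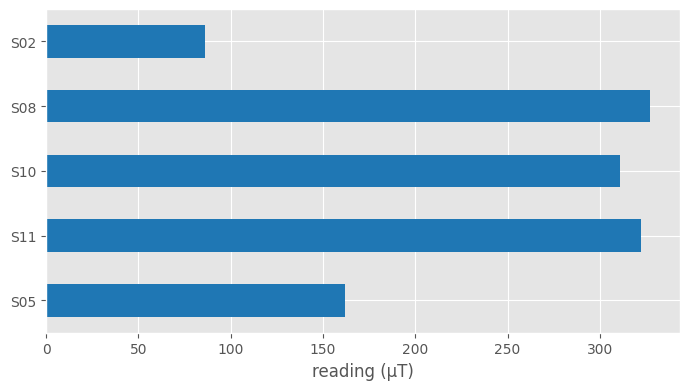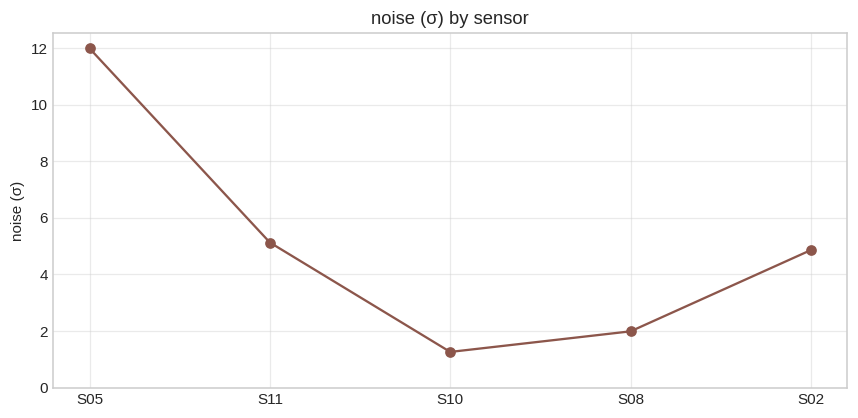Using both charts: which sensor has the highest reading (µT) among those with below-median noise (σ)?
Chart 2 median noise (σ) ≈ 4; below-median sensors: S10, S08. Among those, S08 has the highest reading (µT) (≈ 350).

S08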